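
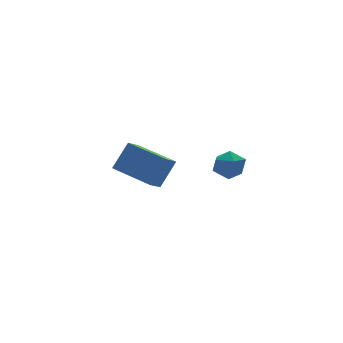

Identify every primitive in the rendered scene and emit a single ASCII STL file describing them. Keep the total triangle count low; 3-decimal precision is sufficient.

solid 
facet normal -0.802 0.567 0.189
outer loop
vertex 0.153 -1.607 3.045
vertex 0.161 -1.829 3.746
vertex 0.538 -1.229 3.546
endloop
endfacet
facet normal -0.407 0.852 -0.330
outer loop
vertex 0.153 -1.607 3.045
vertex 0.538 -1.229 3.546
vertex 0.823 -1.352 2.878
endloop
endfacet
facet normal -0.356 0.373 -0.857
outer loop
vertex 0.153 -1.607 3.045
vertex 0.823 -1.352 2.878
vertex 0.623 -2.028 2.667
endloop
endfacet
facet normal -0.719 -0.208 -0.663
outer loop
vertex 0.153 -1.607 3.045
vertex 0.623 -2.028 2.667
vertex 0.214 -2.323 3.203
endloop
endfacet
facet normal -0.996 -0.089 -0.017
outer loop
vertex 0.153 -1.607 3.045
vertex 0.214 -2.323 3.203
vertex 0.161 -1.829 3.746
endloop
endfacet
facet normal 0.249 0.966 -0.071
outer loop
vertex 0.823 -1.352 2.878
vertex 0.538 -1.229 3.546
vertex 1.246 -1.417 3.477
endloop
endfacet
facet normal -0.391 0.503 0.771
outer loop
vertex 0.538 -1.229 3.546
vertex 0.161 -1.829 3.746
vertex 0.837 -1.712 4.013
endloop
endfacet
facet normal -0.706 -0.557 0.438
outer loop
vertex 0.161 -1.829 3.746
vertex 0.214 -2.323 3.203
vertex 0.637 -2.388 3.802
endloop
endfacet
facet normal -0.258 -0.749 -0.610
outer loop
vertex 0.214 -2.323 3.203
vertex 0.623 -2.028 2.667
vertex 0.922 -2.511 3.134
endloop
endfacet
facet normal 0.332 0.190 -0.924
outer loop
vertex 0.623 -2.028 2.667
vertex 0.823 -1.352 2.878
vertex 1.299 -1.911 2.934
endloop
endfacet
facet normal 0.719 0.208 0.663
outer loop
vertex 1.307 -2.133 3.635
vertex 1.246 -1.417 3.477
vertex 0.837 -1.712 4.013
endloop
endfacet
facet normal 0.356 -0.373 0.857
outer loop
vertex 1.307 -2.133 3.635
vertex 0.837 -1.712 4.013
vertex 0.637 -2.388 3.802
endloop
endfacet
facet normal 0.407 -0.852 0.330
outer loop
vertex 1.307 -2.133 3.635
vertex 0.637 -2.388 3.802
vertex 0.922 -2.511 3.134
endloop
endfacet
facet normal 0.802 -0.567 -0.189
outer loop
vertex 1.307 -2.133 3.635
vertex 0.922 -2.511 3.134
vertex 1.299 -1.911 2.934
endloop
endfacet
facet normal 0.996 0.089 0.017
outer loop
vertex 1.307 -2.133 3.635
vertex 1.299 -1.911 2.934
vertex 1.246 -1.417 3.477
endloop
endfacet
facet normal 0.258 0.749 0.610
outer loop
vertex 0.837 -1.712 4.013
vertex 1.246 -1.417 3.477
vertex 0.538 -1.229 3.546
endloop
endfacet
facet normal -0.332 -0.190 0.924
outer loop
vertex 0.637 -2.388 3.802
vertex 0.837 -1.712 4.013
vertex 0.161 -1.829 3.746
endloop
endfacet
facet normal -0.249 -0.966 0.071
outer loop
vertex 0.922 -2.511 3.134
vertex 0.637 -2.388 3.802
vertex 0.214 -2.323 3.203
endloop
endfacet
facet normal 0.391 -0.503 -0.771
outer loop
vertex 1.299 -1.911 2.934
vertex 0.922 -2.511 3.134
vertex 0.623 -2.028 2.667
endloop
endfacet
facet normal 0.706 0.557 -0.438
outer loop
vertex 1.246 -1.417 3.477
vertex 1.299 -1.911 2.934
vertex 0.823 -1.352 2.878
endloop
endfacet
facet normal -0.549 -0.107 -0.829
outer loop
vertex -0.841 1.8 0.817
vertex -1.694 3.566 1.154
vertex -0.202 2.199 0.343
endloop
endfacet
facet normal 0.429 -0.887 -0.169
outer loop
vertex 0.594 2.354 1.546
vertex -0.841 1.8 0.817
vertex -0.202 2.199 0.343
endloop
endfacet
facet normal -0.549 -0.107 -0.829
outer loop
vertex -0.202 2.199 0.343
vertex -1.694 3.566 1.154
vertex -1.055 3.965 0.68
endloop
endfacet
facet normal 0.718 0.448 -0.533
outer loop
vertex -1.055 3.965 0.68
vertex 0.594 2.354 1.546
vertex -0.202 2.199 0.343
endloop
endfacet
facet normal -0.718 -0.448 0.533
outer loop
vertex -0.841 1.8 0.817
vertex -0.898 3.721 2.357
vertex -1.694 3.566 1.154
endloop
endfacet
facet normal 0.429 -0.887 -0.169
outer loop
vertex -0.045 1.955 2.02
vertex -0.841 1.8 0.817
vertex 0.594 2.354 1.546
endloop
endfacet
facet normal -0.718 -0.448 0.533
outer loop
vertex -0.045 1.955 2.02
vertex -0.898 3.721 2.357
vertex -0.841 1.8 0.817
endloop
endfacet
facet normal -0.429 0.887 0.169
outer loop
vertex -1.694 3.566 1.154
vertex -0.898 3.721 2.357
vertex -1.055 3.965 0.68
endloop
endfacet
facet normal 0.718 0.448 -0.533
outer loop
vertex -0.259 4.12 1.883
vertex 0.594 2.354 1.546
vertex -1.055 3.965 0.68
endloop
endfacet
facet normal -0.429 0.887 0.169
outer loop
vertex -1.055 3.965 0.68
vertex -0.898 3.721 2.357
vertex -0.259 4.12 1.883
endloop
endfacet
facet normal 0.549 0.107 0.829
outer loop
vertex -0.259 4.12 1.883
vertex -0.045 1.955 2.02
vertex 0.594 2.354 1.546
endloop
endfacet
facet normal 0.549 0.107 0.829
outer loop
vertex -0.898 3.721 2.357
vertex -0.045 1.955 2.02
vertex -0.259 4.12 1.883
endloop
endfacet

endsolid


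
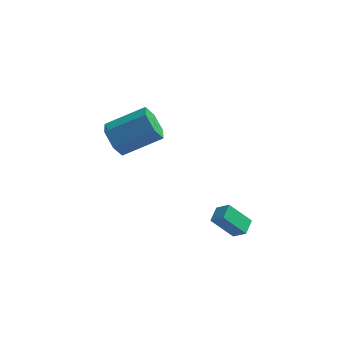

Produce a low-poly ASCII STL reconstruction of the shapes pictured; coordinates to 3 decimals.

solid 
facet normal -0.685 -0.057 0.726
outer loop
vertex 3.086 -4.029 -0.397
vertex 3.239 -3.25 -0.191
vertex 2.502 -3.775 -0.928
endloop
endfacet
facet normal -0.185 -0.950 -0.251
outer loop
vertex 3.501 -3.69 -1.989
vertex 3.086 -4.029 -0.397
vertex 2.502 -3.775 -0.928
endloop
endfacet
facet normal -0.685 -0.057 0.726
outer loop
vertex 2.502 -3.775 -0.928
vertex 3.239 -3.25 -0.191
vertex 2.654 -2.995 -0.723
endloop
endfacet
facet normal -0.705 0.306 -0.640
outer loop
vertex 2.654 -2.995 -0.723
vertex 3.501 -3.69 -1.989
vertex 2.502 -3.775 -0.928
endloop
endfacet
facet normal 0.705 -0.307 0.639
outer loop
vertex 3.086 -4.029 -0.397
vertex 4.238 -3.165 -1.252
vertex 3.239 -3.25 -0.191
endloop
endfacet
facet normal -0.186 -0.950 -0.251
outer loop
vertex 4.086 -3.945 -1.457
vertex 3.086 -4.029 -0.397
vertex 3.501 -3.69 -1.989
endloop
endfacet
facet normal 0.705 -0.306 0.640
outer loop
vertex 4.086 -3.945 -1.457
vertex 4.238 -3.165 -1.252
vertex 3.086 -4.029 -0.397
endloop
endfacet
facet normal 0.186 0.950 0.251
outer loop
vertex 3.239 -3.25 -0.191
vertex 4.238 -3.165 -1.252
vertex 2.654 -2.995 -0.723
endloop
endfacet
facet normal -0.704 0.308 -0.640
outer loop
vertex 3.654 -2.911 -1.783
vertex 3.501 -3.69 -1.989
vertex 2.654 -2.995 -0.723
endloop
endfacet
facet normal 0.186 0.950 0.250
outer loop
vertex 2.654 -2.995 -0.723
vertex 4.238 -3.165 -1.252
vertex 3.654 -2.911 -1.783
endloop
endfacet
facet normal 0.685 0.057 -0.726
outer loop
vertex 3.654 -2.911 -1.783
vertex 4.086 -3.945 -1.457
vertex 3.501 -3.69 -1.989
endloop
endfacet
facet normal 0.685 0.057 -0.726
outer loop
vertex 4.238 -3.165 -1.252
vertex 4.086 -3.945 -1.457
vertex 3.654 -2.911 -1.783
endloop
endfacet
facet normal -0.844 -0.268 -0.465
outer loop
vertex -2.305 1.1 -1.332
vertex -2.815 1.669 -0.735
vertex -2.469 2.026 -1.568
endloop
endfacet
facet normal 0.510 -0.127 -0.851
outer loop
vertex -2.305 1.1 -1.332
vertex -2.469 2.026 -1.568
vertex -0.474 1.681 -0.322
endloop
endfacet
facet normal 0.510 -0.126 -0.851
outer loop
vertex -0.474 1.681 -0.322
vertex -2.469 2.026 -1.568
vertex -0.639 2.608 -0.558
endloop
endfacet
facet normal 0.843 0.269 0.465
outer loop
vertex -0.474 1.681 -0.322
vertex -0.639 2.608 -0.558
vertex -0.985 2.251 0.275
endloop
endfacet
facet normal -0.844 -0.268 -0.465
outer loop
vertex -2.469 2.026 -1.568
vertex -2.815 1.669 -0.735
vertex -2.979 2.596 -0.971
endloop
endfacet
facet normal 0.108 0.764 -0.636
outer loop
vertex -2.469 2.026 -1.568
vertex -2.979 2.596 -0.971
vertex -0.639 2.608 -0.558
endloop
endfacet
facet normal 0.108 0.764 -0.636
outer loop
vertex -0.639 2.608 -0.558
vertex -2.979 2.596 -0.971
vertex -1.149 3.177 0.039
endloop
endfacet
facet normal 0.844 0.268 0.465
outer loop
vertex -0.639 2.608 -0.558
vertex -1.149 3.177 0.039
vertex -0.985 2.251 0.275
endloop
endfacet
facet normal -0.843 -0.268 -0.466
outer loop
vertex -2.979 2.596 -0.971
vertex -2.815 1.669 -0.735
vertex -3.326 2.239 -0.138
endloop
endfacet
facet normal -0.401 0.891 0.215
outer loop
vertex -2.979 2.596 -0.971
vertex -3.326 2.239 -0.138
vertex -1.149 3.177 0.039
endloop
endfacet
facet normal -0.401 0.890 0.215
outer loop
vertex -1.149 3.177 0.039
vertex -3.326 2.239 -0.138
vertex -1.495 2.82 0.872
endloop
endfacet
facet normal 0.844 0.268 0.465
outer loop
vertex -1.149 3.177 0.039
vertex -1.495 2.82 0.872
vertex -0.985 2.251 0.275
endloop
endfacet
facet normal -0.843 -0.269 -0.465
outer loop
vertex -3.326 2.239 -0.138
vertex -2.815 1.669 -0.735
vertex -3.161 1.312 0.098
endloop
endfacet
facet normal -0.510 0.126 0.851
outer loop
vertex -3.326 2.239 -0.138
vertex -3.161 1.312 0.098
vertex -1.495 2.82 0.872
endloop
endfacet
facet normal -0.510 0.127 0.851
outer loop
vertex -1.495 2.82 0.872
vertex -3.161 1.312 0.098
vertex -1.331 1.894 1.108
endloop
endfacet
facet normal 0.844 0.268 0.465
outer loop
vertex -1.495 2.82 0.872
vertex -1.331 1.894 1.108
vertex -0.985 2.251 0.275
endloop
endfacet
facet normal -0.844 -0.268 -0.465
outer loop
vertex -3.161 1.312 0.098
vertex -2.815 1.669 -0.735
vertex -2.651 0.743 -0.499
endloop
endfacet
facet normal -0.108 -0.764 0.636
outer loop
vertex -3.161 1.312 0.098
vertex -2.651 0.743 -0.499
vertex -1.331 1.894 1.108
endloop
endfacet
facet normal -0.109 -0.764 0.636
outer loop
vertex -1.331 1.894 1.108
vertex -2.651 0.743 -0.499
vertex -0.821 1.324 0.511
endloop
endfacet
facet normal 0.844 0.268 0.465
outer loop
vertex -1.331 1.894 1.108
vertex -0.821 1.324 0.511
vertex -0.985 2.251 0.275
endloop
endfacet
facet normal -0.844 -0.268 -0.465
outer loop
vertex -2.651 0.743 -0.499
vertex -2.815 1.669 -0.735
vertex -2.305 1.1 -1.332
endloop
endfacet
facet normal 0.401 -0.890 -0.215
outer loop
vertex -2.651 0.743 -0.499
vertex -2.305 1.1 -1.332
vertex -0.821 1.324 0.511
endloop
endfacet
facet normal 0.401 -0.891 -0.215
outer loop
vertex -0.821 1.324 0.511
vertex -2.305 1.1 -1.332
vertex -0.474 1.681 -0.322
endloop
endfacet
facet normal 0.843 0.268 0.466
outer loop
vertex -0.821 1.324 0.511
vertex -0.474 1.681 -0.322
vertex -0.985 2.251 0.275
endloop
endfacet

endsolid


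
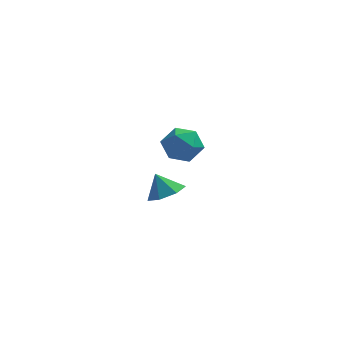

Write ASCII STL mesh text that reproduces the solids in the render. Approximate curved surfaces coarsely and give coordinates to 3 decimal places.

solid 
facet normal 0.444 -0.233 -0.865
outer loop
vertex 2.818 -2.933 -2.472
vertex 2.292 -2.267 -2.921
vertex 3.152 -2.171 -2.506
endloop
endfacet
facet normal 0.385 -0.128 0.914
outer loop
vertex 2.818 -2.933 -2.472
vertex 3.152 -2.171 -2.506
vertex 1.768 -1.993 -1.899
endloop
endfacet
facet normal 0.444 -0.232 -0.866
outer loop
vertex 3.152 -2.171 -2.506
vertex 2.292 -2.267 -2.921
vertex 2.838 -1.481 -2.852
endloop
endfacet
facet normal 0.394 0.549 0.737
outer loop
vertex 3.152 -2.171 -2.506
vertex 2.838 -1.481 -2.852
vertex 1.768 -1.993 -1.899
endloop
endfacet
facet normal 0.444 -0.232 -0.866
outer loop
vertex 2.838 -1.481 -2.852
vertex 2.292 -2.267 -2.921
vertex 2.113 -1.383 -3.25
endloop
endfacet
facet normal -0.091 0.916 0.391
outer loop
vertex 2.838 -1.481 -2.852
vertex 2.113 -1.383 -3.25
vertex 1.768 -1.993 -1.899
endloop
endfacet
facet normal 0.443 -0.232 -0.866
outer loop
vertex 2.113 -1.383 -3.25
vertex 2.292 -2.267 -2.921
vertex 1.522 -1.951 -3.4
endloop
endfacet
facet normal -0.704 0.697 0.135
outer loop
vertex 2.113 -1.383 -3.25
vertex 1.522 -1.951 -3.4
vertex 1.768 -1.993 -1.899
endloop
endfacet
facet normal 0.443 -0.233 -0.866
outer loop
vertex 1.522 -1.951 -3.4
vertex 2.292 -2.267 -2.921
vertex 1.511 -2.757 -3.189
endloop
endfacet
facet normal -0.985 0.056 0.163
outer loop
vertex 1.522 -1.951 -3.4
vertex 1.511 -2.757 -3.189
vertex 1.768 -1.993 -1.899
endloop
endfacet
facet normal 0.443 -0.233 -0.865
outer loop
vertex 1.511 -2.757 -3.189
vertex 2.292 -2.267 -2.921
vertex 2.087 -3.194 -2.776
endloop
endfacet
facet normal -0.722 -0.523 0.453
outer loop
vertex 1.511 -2.757 -3.189
vertex 2.087 -3.194 -2.776
vertex 1.768 -1.993 -1.899
endloop
endfacet
facet normal 0.443 -0.233 -0.865
outer loop
vertex 2.087 -3.194 -2.776
vertex 2.292 -2.267 -2.921
vertex 2.818 -2.933 -2.472
endloop
endfacet
facet normal -0.112 -0.605 0.788
outer loop
vertex 2.087 -3.194 -2.776
vertex 2.818 -2.933 -2.472
vertex 1.768 -1.993 -1.899
endloop
endfacet
facet normal 0.252 0.717 0.650
outer loop
vertex 2.845 4.53 -3.348
vertex 2.016 4.201 -2.663
vertex 3.041 3.749 -2.562
endloop
endfacet
facet normal 0.822 0.493 0.285
outer loop
vertex 2.845 4.53 -3.348
vertex 3.041 3.749 -2.562
vertex 3.471 3.628 -3.595
endloop
endfacet
facet normal 0.693 0.593 -0.410
outer loop
vertex 2.845 4.53 -3.348
vertex 3.471 3.628 -3.595
vertex 2.711 4.005 -4.334
endloop
endfacet
facet normal 0.042 0.880 -0.474
outer loop
vertex 2.845 4.53 -3.348
vertex 2.711 4.005 -4.334
vertex 1.812 4.358 -3.758
endloop
endfacet
facet normal -0.231 0.956 0.180
outer loop
vertex 2.845 4.53 -3.348
vertex 1.812 4.358 -3.758
vertex 2.016 4.201 -2.663
endloop
endfacet
facet normal 0.894 -0.208 0.397
outer loop
vertex 3.471 3.628 -3.595
vertex 3.041 3.749 -2.562
vertex 3.028 2.742 -3.062
endloop
endfacet
facet normal -0.029 0.155 0.987
outer loop
vertex 3.041 3.749 -2.562
vertex 2.016 4.201 -2.663
vertex 2.129 3.095 -2.486
endloop
endfacet
facet normal -0.809 0.542 0.228
outer loop
vertex 2.016 4.201 -2.663
vertex 1.812 4.358 -3.758
vertex 1.369 3.472 -3.225
endloop
endfacet
facet normal -0.368 0.417 -0.831
outer loop
vertex 1.812 4.358 -3.758
vertex 2.711 4.005 -4.334
vertex 1.799 3.351 -4.258
endloop
endfacet
facet normal 0.684 -0.047 -0.728
outer loop
vertex 2.711 4.005 -4.334
vertex 3.471 3.628 -3.595
vertex 2.824 2.899 -4.157
endloop
endfacet
facet normal -0.042 -0.880 0.474
outer loop
vertex 1.995 2.57 -3.472
vertex 3.028 2.742 -3.062
vertex 2.129 3.095 -2.486
endloop
endfacet
facet normal -0.693 -0.593 0.410
outer loop
vertex 1.995 2.57 -3.472
vertex 2.129 3.095 -2.486
vertex 1.369 3.472 -3.225
endloop
endfacet
facet normal -0.822 -0.493 -0.285
outer loop
vertex 1.995 2.57 -3.472
vertex 1.369 3.472 -3.225
vertex 1.799 3.351 -4.258
endloop
endfacet
facet normal -0.252 -0.717 -0.650
outer loop
vertex 1.995 2.57 -3.472
vertex 1.799 3.351 -4.258
vertex 2.824 2.899 -4.157
endloop
endfacet
facet normal 0.231 -0.956 -0.180
outer loop
vertex 1.995 2.57 -3.472
vertex 2.824 2.899 -4.157
vertex 3.028 2.742 -3.062
endloop
endfacet
facet normal 0.368 -0.417 0.831
outer loop
vertex 2.129 3.095 -2.486
vertex 3.028 2.742 -3.062
vertex 3.041 3.749 -2.562
endloop
endfacet
facet normal -0.684 0.047 0.728
outer loop
vertex 1.369 3.472 -3.225
vertex 2.129 3.095 -2.486
vertex 2.016 4.201 -2.663
endloop
endfacet
facet normal -0.894 0.208 -0.397
outer loop
vertex 1.799 3.351 -4.258
vertex 1.369 3.472 -3.225
vertex 1.812 4.358 -3.758
endloop
endfacet
facet normal 0.029 -0.155 -0.987
outer loop
vertex 2.824 2.899 -4.157
vertex 1.799 3.351 -4.258
vertex 2.711 4.005 -4.334
endloop
endfacet
facet normal 0.809 -0.542 -0.228
outer loop
vertex 3.028 2.742 -3.062
vertex 2.824 2.899 -4.157
vertex 3.471 3.628 -3.595
endloop
endfacet

endsolid


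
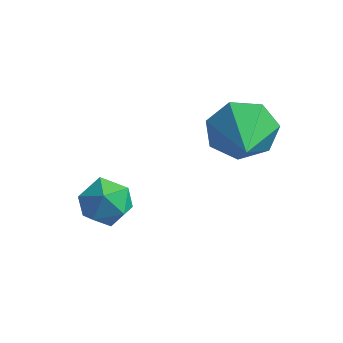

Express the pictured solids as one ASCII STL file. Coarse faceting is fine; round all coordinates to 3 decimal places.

solid 
facet normal -0.538 0.784 0.308
outer loop
vertex -0.943 0.237 1.667
vertex -0.552 0.222 2.388
vertex -0.254 0.67 1.768
endloop
endfacet
facet normal -0.445 0.802 -0.399
outer loop
vertex -0.943 0.237 1.667
vertex -0.254 0.67 1.768
vertex -0.379 0.254 1.072
endloop
endfacet
facet normal -0.714 0.199 -0.671
outer loop
vertex -0.943 0.237 1.667
vertex -0.379 0.254 1.072
vertex -0.754 -0.45 1.262
endloop
endfacet
facet normal -0.973 -0.189 -0.133
outer loop
vertex -0.943 0.237 1.667
vertex -0.754 -0.45 1.262
vertex -0.861 -0.47 2.074
endloop
endfacet
facet normal -0.865 0.172 0.472
outer loop
vertex -0.943 0.237 1.667
vertex -0.861 -0.47 2.074
vertex -0.552 0.222 2.388
endloop
endfacet
facet normal 0.258 0.808 -0.529
outer loop
vertex -0.379 0.254 1.072
vertex -0.254 0.67 1.768
vertex 0.361 0.25 1.426
endloop
endfacet
facet normal 0.107 0.781 0.616
outer loop
vertex -0.254 0.67 1.768
vertex -0.552 0.222 2.388
vertex 0.254 0.23 2.238
endloop
endfacet
facet normal -0.423 -0.211 0.881
outer loop
vertex -0.552 0.222 2.388
vertex -0.861 -0.47 2.074
vertex -0.121 -0.474 2.428
endloop
endfacet
facet normal -0.598 -0.795 -0.098
outer loop
vertex -0.861 -0.47 2.074
vertex -0.754 -0.45 1.262
vertex -0.246 -0.89 1.732
endloop
endfacet
facet normal -0.179 -0.166 -0.970
outer loop
vertex -0.754 -0.45 1.262
vertex -0.379 0.254 1.072
vertex 0.052 -0.442 1.112
endloop
endfacet
facet normal 0.973 0.189 0.133
outer loop
vertex 0.443 -0.457 1.833
vertex 0.361 0.25 1.426
vertex 0.254 0.23 2.238
endloop
endfacet
facet normal 0.714 -0.199 0.671
outer loop
vertex 0.443 -0.457 1.833
vertex 0.254 0.23 2.238
vertex -0.121 -0.474 2.428
endloop
endfacet
facet normal 0.445 -0.802 0.399
outer loop
vertex 0.443 -0.457 1.833
vertex -0.121 -0.474 2.428
vertex -0.246 -0.89 1.732
endloop
endfacet
facet normal 0.538 -0.784 -0.308
outer loop
vertex 0.443 -0.457 1.833
vertex -0.246 -0.89 1.732
vertex 0.052 -0.442 1.112
endloop
endfacet
facet normal 0.865 -0.172 -0.472
outer loop
vertex 0.443 -0.457 1.833
vertex 0.052 -0.442 1.112
vertex 0.361 0.25 1.426
endloop
endfacet
facet normal 0.598 0.795 0.098
outer loop
vertex 0.254 0.23 2.238
vertex 0.361 0.25 1.426
vertex -0.254 0.67 1.768
endloop
endfacet
facet normal 0.179 0.166 0.970
outer loop
vertex -0.121 -0.474 2.428
vertex 0.254 0.23 2.238
vertex -0.552 0.222 2.388
endloop
endfacet
facet normal -0.258 -0.808 0.529
outer loop
vertex -0.246 -0.89 1.732
vertex -0.121 -0.474 2.428
vertex -0.861 -0.47 2.074
endloop
endfacet
facet normal -0.107 -0.781 -0.616
outer loop
vertex 0.052 -0.442 1.112
vertex -0.246 -0.89 1.732
vertex -0.754 -0.45 1.262
endloop
endfacet
facet normal 0.423 0.211 -0.881
outer loop
vertex 0.361 0.25 1.426
vertex 0.052 -0.442 1.112
vertex -0.379 0.254 1.072
endloop
endfacet
facet normal -0.400 0.848 -0.347
outer loop
vertex 2.701 3.51 3.812
vertex 2.333 3.006 3.005
vertex 1.891 3.168 3.91
endloop
endfacet
facet normal 0.160 -0.099 0.982
outer loop
vertex 2.701 3.51 3.812
vertex 1.891 3.168 3.91
vertex 2.987 1.614 3.575
endloop
endfacet
facet normal -0.399 0.849 -0.347
outer loop
vertex 1.891 3.168 3.91
vertex 2.333 3.006 3.005
vertex 1.413 2.705 3.327
endloop
endfacet
facet normal -0.452 -0.481 0.752
outer loop
vertex 1.891 3.168 3.91
vertex 1.413 2.705 3.327
vertex 2.987 1.614 3.575
endloop
endfacet
facet normal -0.399 0.849 -0.347
outer loop
vertex 1.413 2.705 3.327
vertex 2.333 3.006 3.005
vertex 1.628 2.468 2.501
endloop
endfacet
facet normal -0.577 -0.813 0.083
outer loop
vertex 1.413 2.705 3.327
vertex 1.628 2.468 2.501
vertex 2.987 1.614 3.575
endloop
endfacet
facet normal -0.399 0.849 -0.347
outer loop
vertex 1.628 2.468 2.501
vertex 2.333 3.006 3.005
vertex 2.373 2.636 2.055
endloop
endfacet
facet normal -0.121 -0.846 -0.520
outer loop
vertex 1.628 2.468 2.501
vertex 2.373 2.636 2.055
vertex 2.987 1.614 3.575
endloop
endfacet
facet normal -0.399 0.849 -0.347
outer loop
vertex 2.373 2.636 2.055
vertex 2.333 3.006 3.005
vertex 3.089 3.083 2.324
endloop
endfacet
facet normal 0.573 -0.554 -0.604
outer loop
vertex 2.373 2.636 2.055
vertex 3.089 3.083 2.324
vertex 2.987 1.614 3.575
endloop
endfacet
facet normal -0.399 0.849 -0.347
outer loop
vertex 3.089 3.083 2.324
vertex 2.333 3.006 3.005
vertex 3.235 3.471 3.106
endloop
endfacet
facet normal 0.982 -0.158 -0.105
outer loop
vertex 3.089 3.083 2.324
vertex 3.235 3.471 3.106
vertex 2.987 1.614 3.575
endloop
endfacet
facet normal -0.398 0.849 -0.348
outer loop
vertex 3.235 3.471 3.106
vertex 2.333 3.006 3.005
vertex 2.701 3.51 3.812
endloop
endfacet
facet normal 0.798 0.045 0.601
outer loop
vertex 3.235 3.471 3.106
vertex 2.701 3.51 3.812
vertex 2.987 1.614 3.575
endloop
endfacet

endsolid


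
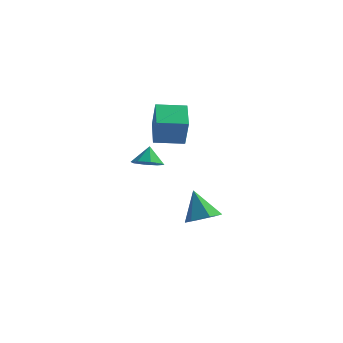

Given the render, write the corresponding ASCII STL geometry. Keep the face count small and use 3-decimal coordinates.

solid 
facet normal 0.409 -0.311 -0.858
outer loop
vertex 0.295 1.854 -3.265
vertex -0.293 2.508 -3.782
vertex 0.626 2.801 -3.45
endloop
endfacet
facet normal 0.606 -0.057 0.793
outer loop
vertex 0.295 1.854 -3.265
vertex 0.626 2.801 -3.45
vertex -1.087 3.112 -2.118
endloop
endfacet
facet normal 0.409 -0.311 -0.858
outer loop
vertex 0.626 2.801 -3.45
vertex -0.293 2.508 -3.782
vertex 0.039 3.455 -3.967
endloop
endfacet
facet normal 0.475 0.767 0.431
outer loop
vertex 0.626 2.801 -3.45
vertex 0.039 3.455 -3.967
vertex -1.087 3.112 -2.118
endloop
endfacet
facet normal 0.409 -0.311 -0.858
outer loop
vertex 0.039 3.455 -3.967
vertex -0.293 2.508 -3.782
vertex -0.88 3.162 -4.299
endloop
endfacet
facet normal -0.302 0.953 -0.007
outer loop
vertex 0.039 3.455 -3.967
vertex -0.88 3.162 -4.299
vertex -1.087 3.112 -2.118
endloop
endfacet
facet normal 0.409 -0.311 -0.858
outer loop
vertex -0.88 3.162 -4.299
vertex -0.293 2.508 -3.782
vertex -1.212 2.216 -4.114
endloop
endfacet
facet normal -0.945 0.316 -0.082
outer loop
vertex -0.88 3.162 -4.299
vertex -1.212 2.216 -4.114
vertex -1.087 3.112 -2.118
endloop
endfacet
facet normal 0.409 -0.311 -0.858
outer loop
vertex -1.212 2.216 -4.114
vertex -0.293 2.508 -3.782
vertex -0.624 1.562 -3.597
endloop
endfacet
facet normal -0.813 -0.510 0.280
outer loop
vertex -1.212 2.216 -4.114
vertex -0.624 1.562 -3.597
vertex -1.087 3.112 -2.118
endloop
endfacet
facet normal 0.409 -0.311 -0.858
outer loop
vertex -0.624 1.562 -3.597
vertex -0.293 2.508 -3.782
vertex 0.295 1.854 -3.265
endloop
endfacet
facet normal -0.038 -0.696 0.717
outer loop
vertex -0.624 1.562 -3.597
vertex 0.295 1.854 -3.265
vertex -1.087 3.112 -2.118
endloop
endfacet
facet normal 0.091 -0.494 -0.865
outer loop
vertex -2.19 1.79 0.118
vertex -2.958 1.388 0.267
vertex -2.712 2.133 -0.133
endloop
endfacet
facet normal 0.456 0.860 0.228
outer loop
vertex -2.19 1.79 0.118
vertex -2.712 2.133 -0.133
vertex -3.062 1.952 1.253
endloop
endfacet
facet normal 0.090 -0.494 -0.865
outer loop
vertex -2.712 2.133 -0.133
vertex -2.958 1.388 0.267
vertex -3.379 2.039 -0.149
endloop
endfacet
facet normal -0.141 0.986 0.093
outer loop
vertex -2.712 2.133 -0.133
vertex -3.379 2.039 -0.149
vertex -3.062 1.952 1.253
endloop
endfacet
facet normal 0.091 -0.494 -0.865
outer loop
vertex -3.379 2.039 -0.149
vertex -2.958 1.388 0.267
vertex -3.799 1.564 0.078
endloop
endfacet
facet normal -0.685 0.701 0.198
outer loop
vertex -3.379 2.039 -0.149
vertex -3.799 1.564 0.078
vertex -3.062 1.952 1.253
endloop
endfacet
facet normal 0.091 -0.494 -0.865
outer loop
vertex -3.799 1.564 0.078
vertex -2.958 1.388 0.267
vertex -3.727 0.986 0.416
endloop
endfacet
facet normal -0.859 0.174 0.481
outer loop
vertex -3.799 1.564 0.078
vertex -3.727 0.986 0.416
vertex -3.062 1.952 1.253
endloop
endfacet
facet normal 0.091 -0.495 -0.864
outer loop
vertex -3.727 0.986 0.416
vertex -2.958 1.388 0.267
vertex -3.204 0.644 0.667
endloop
endfacet
facet normal -0.561 -0.287 0.777
outer loop
vertex -3.727 0.986 0.416
vertex -3.204 0.644 0.667
vertex -3.062 1.952 1.253
endloop
endfacet
facet normal 0.091 -0.495 -0.864
outer loop
vertex -3.204 0.644 0.667
vertex -2.958 1.388 0.267
vertex -2.537 0.737 0.684
endloop
endfacet
facet normal 0.034 -0.412 0.911
outer loop
vertex -3.204 0.644 0.667
vertex -2.537 0.737 0.684
vertex -3.062 1.952 1.253
endloop
endfacet
facet normal 0.092 -0.494 -0.864
outer loop
vertex -2.537 0.737 0.684
vertex -2.958 1.388 0.267
vertex -2.117 1.212 0.457
endloop
endfacet
facet normal 0.579 -0.127 0.805
outer loop
vertex -2.537 0.737 0.684
vertex -2.117 1.212 0.457
vertex -3.062 1.952 1.253
endloop
endfacet
facet normal 0.092 -0.495 -0.864
outer loop
vertex -2.117 1.212 0.457
vertex -2.958 1.388 0.267
vertex -2.19 1.79 0.118
endloop
endfacet
facet normal 0.753 0.401 0.521
outer loop
vertex -2.117 1.212 0.457
vertex -2.19 1.79 0.118
vertex -3.062 1.952 1.253
endloop
endfacet
facet normal -0.901 -0.426 0.082
outer loop
vertex -2.049 0.356 3.673
vertex -2.703 1.864 4.329
vertex -2.454 0.897 2.026
endloop
endfacet
facet normal 0.369 -0.852 -0.371
outer loop
vertex -0.977 1.596 1.891
vertex -2.049 0.356 3.673
vertex -2.454 0.897 2.026
endloop
endfacet
facet normal -0.901 -0.426 0.082
outer loop
vertex -2.454 0.897 2.026
vertex -2.703 1.864 4.329
vertex -3.108 2.405 2.682
endloop
endfacet
facet normal -0.228 0.303 -0.925
outer loop
vertex -3.108 2.405 2.682
vertex -0.977 1.596 1.891
vertex -2.454 0.897 2.026
endloop
endfacet
facet normal 0.228 -0.303 0.925
outer loop
vertex -2.049 0.356 3.673
vertex -1.226 2.563 4.194
vertex -2.703 1.864 4.329
endloop
endfacet
facet normal 0.369 -0.852 -0.371
outer loop
vertex -0.572 1.055 3.538
vertex -2.049 0.356 3.673
vertex -0.977 1.596 1.891
endloop
endfacet
facet normal 0.228 -0.303 0.925
outer loop
vertex -0.572 1.055 3.538
vertex -1.226 2.563 4.194
vertex -2.049 0.356 3.673
endloop
endfacet
facet normal -0.369 0.852 0.371
outer loop
vertex -2.703 1.864 4.329
vertex -1.226 2.563 4.194
vertex -3.108 2.405 2.682
endloop
endfacet
facet normal -0.228 0.303 -0.925
outer loop
vertex -1.631 3.104 2.547
vertex -0.977 1.596 1.891
vertex -3.108 2.405 2.682
endloop
endfacet
facet normal -0.369 0.852 0.371
outer loop
vertex -3.108 2.405 2.682
vertex -1.226 2.563 4.194
vertex -1.631 3.104 2.547
endloop
endfacet
facet normal 0.901 0.426 -0.082
outer loop
vertex -1.631 3.104 2.547
vertex -0.572 1.055 3.538
vertex -0.977 1.596 1.891
endloop
endfacet
facet normal 0.901 0.426 -0.082
outer loop
vertex -1.226 2.563 4.194
vertex -0.572 1.055 3.538
vertex -1.631 3.104 2.547
endloop
endfacet

endsolid


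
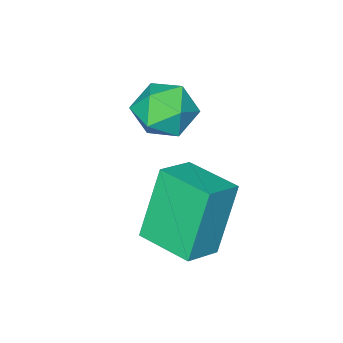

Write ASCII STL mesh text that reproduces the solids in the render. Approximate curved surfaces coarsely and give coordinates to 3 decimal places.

solid 
facet normal -0.134 0.989 -0.057
outer loop
vertex -3.321 -2.737 -1.175
vertex -3.942 -2.801 -0.826
vertex -3.335 -2.698 -0.461
endloop
endfacet
facet normal 0.560 0.828 -0.034
outer loop
vertex -3.321 -2.737 -1.175
vertex -3.335 -2.698 -0.461
vertex -2.815 -3.063 -0.789
endloop
endfacet
facet normal 0.705 0.398 -0.587
outer loop
vertex -3.321 -2.737 -1.175
vertex -2.815 -3.063 -0.789
vertex -3.101 -3.393 -1.356
endloop
endfacet
facet normal 0.100 0.296 -0.950
outer loop
vertex -3.321 -2.737 -1.175
vertex -3.101 -3.393 -1.356
vertex -3.797 -3.231 -1.379
endloop
endfacet
facet normal -0.418 0.661 -0.623
outer loop
vertex -3.321 -2.737 -1.175
vertex -3.797 -3.231 -1.379
vertex -3.942 -2.801 -0.826
endloop
endfacet
facet normal 0.682 0.463 0.566
outer loop
vertex -2.815 -3.063 -0.789
vertex -3.335 -2.698 -0.461
vertex -3.123 -3.329 -0.201
endloop
endfacet
facet normal -0.442 0.724 0.530
outer loop
vertex -3.335 -2.698 -0.461
vertex -3.942 -2.801 -0.826
vertex -3.819 -3.167 -0.224
endloop
endfacet
facet normal -0.902 0.192 -0.386
outer loop
vertex -3.942 -2.801 -0.826
vertex -3.797 -3.231 -1.379
vertex -4.105 -3.497 -0.791
endloop
endfacet
facet normal -0.062 -0.398 -0.915
outer loop
vertex -3.797 -3.231 -1.379
vertex -3.101 -3.393 -1.356
vertex -3.585 -3.862 -1.119
endloop
endfacet
facet normal 0.916 -0.231 -0.328
outer loop
vertex -3.101 -3.393 -1.356
vertex -2.815 -3.063 -0.789
vertex -2.978 -3.759 -0.754
endloop
endfacet
facet normal -0.100 -0.296 0.950
outer loop
vertex -3.599 -3.823 -0.405
vertex -3.123 -3.329 -0.201
vertex -3.819 -3.167 -0.224
endloop
endfacet
facet normal -0.705 -0.398 0.587
outer loop
vertex -3.599 -3.823 -0.405
vertex -3.819 -3.167 -0.224
vertex -4.105 -3.497 -0.791
endloop
endfacet
facet normal -0.560 -0.828 0.034
outer loop
vertex -3.599 -3.823 -0.405
vertex -4.105 -3.497 -0.791
vertex -3.585 -3.862 -1.119
endloop
endfacet
facet normal 0.134 -0.989 0.057
outer loop
vertex -3.599 -3.823 -0.405
vertex -3.585 -3.862 -1.119
vertex -2.978 -3.759 -0.754
endloop
endfacet
facet normal 0.418 -0.661 0.623
outer loop
vertex -3.599 -3.823 -0.405
vertex -2.978 -3.759 -0.754
vertex -3.123 -3.329 -0.201
endloop
endfacet
facet normal 0.062 0.398 0.915
outer loop
vertex -3.819 -3.167 -0.224
vertex -3.123 -3.329 -0.201
vertex -3.335 -2.698 -0.461
endloop
endfacet
facet normal -0.916 0.231 0.328
outer loop
vertex -4.105 -3.497 -0.791
vertex -3.819 -3.167 -0.224
vertex -3.942 -2.801 -0.826
endloop
endfacet
facet normal -0.682 -0.463 -0.566
outer loop
vertex -3.585 -3.862 -1.119
vertex -4.105 -3.497 -0.791
vertex -3.797 -3.231 -1.379
endloop
endfacet
facet normal 0.442 -0.724 -0.530
outer loop
vertex -2.978 -3.759 -0.754
vertex -3.585 -3.862 -1.119
vertex -3.101 -3.393 -1.356
endloop
endfacet
facet normal 0.902 -0.192 0.386
outer loop
vertex -3.123 -3.329 -0.201
vertex -2.978 -3.759 -0.754
vertex -2.815 -3.063 -0.789
endloop
endfacet
facet normal -0.929 -0.074 -0.363
outer loop
vertex -2.956 -2.06 -1.296
vertex -3.058 -0.855 -1.279
vertex -2.361 -1.988 -2.833
endloop
endfacet
facet normal 0.084 -0.996 -0.014
outer loop
vertex -1.562 -1.925 -2.521
vertex -2.956 -2.06 -1.296
vertex -2.361 -1.988 -2.833
endloop
endfacet
facet normal -0.929 -0.074 -0.363
outer loop
vertex -2.361 -1.988 -2.833
vertex -3.058 -0.855 -1.279
vertex -2.463 -0.783 -2.816
endloop
endfacet
facet normal 0.360 0.044 -0.932
outer loop
vertex -2.463 -0.783 -2.816
vertex -1.562 -1.925 -2.521
vertex -2.361 -1.988 -2.833
endloop
endfacet
facet normal -0.360 -0.044 0.932
outer loop
vertex -2.956 -2.06 -1.296
vertex -2.259 -0.792 -0.967
vertex -3.058 -0.855 -1.279
endloop
endfacet
facet normal 0.084 -0.996 -0.014
outer loop
vertex -2.157 -1.997 -0.984
vertex -2.956 -2.06 -1.296
vertex -1.562 -1.925 -2.521
endloop
endfacet
facet normal -0.360 -0.044 0.932
outer loop
vertex -2.157 -1.997 -0.984
vertex -2.259 -0.792 -0.967
vertex -2.956 -2.06 -1.296
endloop
endfacet
facet normal -0.084 0.996 0.014
outer loop
vertex -3.058 -0.855 -1.279
vertex -2.259 -0.792 -0.967
vertex -2.463 -0.783 -2.816
endloop
endfacet
facet normal 0.360 0.044 -0.932
outer loop
vertex -1.664 -0.72 -2.504
vertex -1.562 -1.925 -2.521
vertex -2.463 -0.783 -2.816
endloop
endfacet
facet normal -0.084 0.996 0.014
outer loop
vertex -2.463 -0.783 -2.816
vertex -2.259 -0.792 -0.967
vertex -1.664 -0.72 -2.504
endloop
endfacet
facet normal 0.929 0.074 0.363
outer loop
vertex -1.664 -0.72 -2.504
vertex -2.157 -1.997 -0.984
vertex -1.562 -1.925 -2.521
endloop
endfacet
facet normal 0.929 0.074 0.363
outer loop
vertex -2.259 -0.792 -0.967
vertex -2.157 -1.997 -0.984
vertex -1.664 -0.72 -2.504
endloop
endfacet

endsolid


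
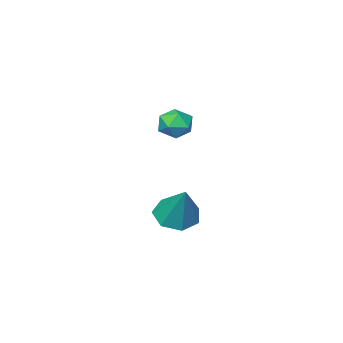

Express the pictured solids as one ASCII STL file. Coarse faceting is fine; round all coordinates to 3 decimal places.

solid 
facet normal -0.307 0.768 0.562
outer loop
vertex -3.295 -0.582 2.488
vertex -3.829 -1.03 2.808
vertex -3.131 -0.981 3.123
endloop
endfacet
facet normal 0.390 0.822 0.416
outer loop
vertex -3.295 -0.582 2.488
vertex -3.131 -0.981 3.123
vertex -2.617 -0.937 2.554
endloop
endfacet
facet normal 0.466 0.835 -0.293
outer loop
vertex -3.295 -0.582 2.488
vertex -2.617 -0.937 2.554
vertex -2.998 -0.958 1.888
endloop
endfacet
facet normal -0.184 0.789 -0.586
outer loop
vertex -3.295 -0.582 2.488
vertex -2.998 -0.958 1.888
vertex -3.747 -1.016 2.045
endloop
endfacet
facet normal -0.662 0.748 -0.057
outer loop
vertex -3.295 -0.582 2.488
vertex -3.747 -1.016 2.045
vertex -3.829 -1.03 2.808
endloop
endfacet
facet normal 0.712 0.234 0.662
outer loop
vertex -2.617 -0.937 2.554
vertex -3.131 -0.981 3.123
vertex -2.733 -1.604 2.915
endloop
endfacet
facet normal -0.415 0.147 0.898
outer loop
vertex -3.131 -0.981 3.123
vertex -3.829 -1.03 2.808
vertex -3.482 -1.662 3.072
endloop
endfacet
facet normal -0.988 0.115 -0.104
outer loop
vertex -3.829 -1.03 2.808
vertex -3.747 -1.016 2.045
vertex -3.863 -1.683 2.406
endloop
endfacet
facet normal -0.215 0.183 -0.959
outer loop
vertex -3.747 -1.016 2.045
vertex -2.998 -0.958 1.888
vertex -3.349 -1.639 1.837
endloop
endfacet
facet normal 0.836 0.256 -0.486
outer loop
vertex -2.998 -0.958 1.888
vertex -2.617 -0.937 2.554
vertex -2.651 -1.59 2.152
endloop
endfacet
facet normal 0.184 -0.789 0.586
outer loop
vertex -3.185 -2.038 2.472
vertex -2.733 -1.604 2.915
vertex -3.482 -1.662 3.072
endloop
endfacet
facet normal -0.466 -0.835 0.293
outer loop
vertex -3.185 -2.038 2.472
vertex -3.482 -1.662 3.072
vertex -3.863 -1.683 2.406
endloop
endfacet
facet normal -0.390 -0.822 -0.416
outer loop
vertex -3.185 -2.038 2.472
vertex -3.863 -1.683 2.406
vertex -3.349 -1.639 1.837
endloop
endfacet
facet normal 0.307 -0.768 -0.562
outer loop
vertex -3.185 -2.038 2.472
vertex -3.349 -1.639 1.837
vertex -2.651 -1.59 2.152
endloop
endfacet
facet normal 0.662 -0.748 0.057
outer loop
vertex -3.185 -2.038 2.472
vertex -2.651 -1.59 2.152
vertex -2.733 -1.604 2.915
endloop
endfacet
facet normal 0.215 -0.183 0.959
outer loop
vertex -3.482 -1.662 3.072
vertex -2.733 -1.604 2.915
vertex -3.131 -0.981 3.123
endloop
endfacet
facet normal -0.836 -0.256 0.486
outer loop
vertex -3.863 -1.683 2.406
vertex -3.482 -1.662 3.072
vertex -3.829 -1.03 2.808
endloop
endfacet
facet normal -0.712 -0.234 -0.662
outer loop
vertex -3.349 -1.639 1.837
vertex -3.863 -1.683 2.406
vertex -3.747 -1.016 2.045
endloop
endfacet
facet normal 0.415 -0.147 -0.898
outer loop
vertex -2.651 -1.59 2.152
vertex -3.349 -1.639 1.837
vertex -2.998 -0.958 1.888
endloop
endfacet
facet normal 0.988 -0.115 0.104
outer loop
vertex -2.733 -1.604 2.915
vertex -2.651 -1.59 2.152
vertex -2.617 -0.937 2.554
endloop
endfacet
facet normal -0.203 -0.534 -0.821
outer loop
vertex 0.799 2.538 0.307
vertex 0.075 3.004 0.183
vertex 0.877 3.158 -0.116
endloop
endfacet
facet normal 0.975 0.029 0.222
outer loop
vertex 0.799 2.538 0.307
vertex 0.877 3.158 -0.116
vertex 0.445 3.976 1.677
endloop
endfacet
facet normal -0.204 -0.534 -0.821
outer loop
vertex 0.877 3.158 -0.116
vertex 0.075 3.004 0.183
vertex 0.352 3.663 -0.314
endloop
endfacet
facet normal 0.713 0.686 -0.141
outer loop
vertex 0.877 3.158 -0.116
vertex 0.352 3.663 -0.314
vertex 0.445 3.976 1.677
endloop
endfacet
facet normal -0.204 -0.533 -0.821
outer loop
vertex 0.352 3.663 -0.314
vertex 0.075 3.004 0.183
vertex -0.382 3.671 -0.137
endloop
endfacet
facet normal -0.026 0.988 -0.154
outer loop
vertex 0.352 3.663 -0.314
vertex -0.382 3.671 -0.137
vertex 0.445 3.976 1.677
endloop
endfacet
facet normal -0.203 -0.533 -0.821
outer loop
vertex -0.382 3.671 -0.137
vertex 0.075 3.004 0.183
vertex -0.772 3.177 0.28
endloop
endfacet
facet normal -0.684 0.703 0.194
outer loop
vertex -0.382 3.671 -0.137
vertex -0.772 3.177 0.28
vertex 0.445 3.976 1.677
endloop
endfacet
facet normal -0.203 -0.534 -0.820
outer loop
vertex -0.772 3.177 0.28
vertex 0.075 3.004 0.183
vertex -0.524 2.553 0.625
endloop
endfacet
facet normal -0.767 0.049 0.640
outer loop
vertex -0.772 3.177 0.28
vertex -0.524 2.553 0.625
vertex 0.445 3.976 1.677
endloop
endfacet
facet normal -0.203 -0.535 -0.820
outer loop
vertex -0.524 2.553 0.625
vertex 0.075 3.004 0.183
vertex 0.176 2.269 0.637
endloop
endfacet
facet normal -0.211 -0.484 0.849
outer loop
vertex -0.524 2.553 0.625
vertex 0.176 2.269 0.637
vertex 0.445 3.976 1.677
endloop
endfacet
facet normal -0.204 -0.535 -0.820
outer loop
vertex 0.176 2.269 0.637
vertex 0.075 3.004 0.183
vertex 0.799 2.538 0.307
endloop
endfacet
facet normal 0.564 -0.493 0.663
outer loop
vertex 0.176 2.269 0.637
vertex 0.799 2.538 0.307
vertex 0.445 3.976 1.677
endloop
endfacet

endsolid


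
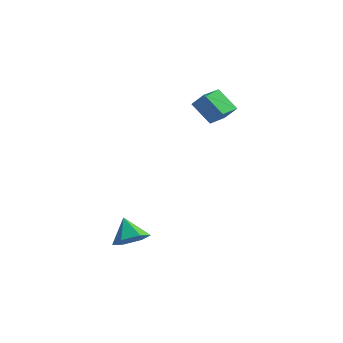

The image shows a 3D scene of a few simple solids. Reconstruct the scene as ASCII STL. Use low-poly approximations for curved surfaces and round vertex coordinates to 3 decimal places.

solid 
facet normal -0.587 0.590 0.555
outer loop
vertex 2.612 3.009 4.261
vertex 3.535 4.468 3.687
vertex 1.905 3.117 3.399
endloop
endfacet
facet normal -0.507 -0.802 0.315
outer loop
vertex 2.925 2.092 2.433
vertex 2.612 3.009 4.261
vertex 1.905 3.117 3.399
endloop
endfacet
facet normal -0.587 0.589 0.556
outer loop
vertex 1.905 3.117 3.399
vertex 3.535 4.468 3.687
vertex 2.828 4.577 2.825
endloop
endfacet
facet normal -0.631 0.097 -0.769
outer loop
vertex 2.828 4.577 2.825
vertex 2.925 2.092 2.433
vertex 1.905 3.117 3.399
endloop
endfacet
facet normal 0.631 -0.097 0.769
outer loop
vertex 2.612 3.009 4.261
vertex 4.555 3.443 2.721
vertex 3.535 4.468 3.687
endloop
endfacet
facet normal -0.508 -0.802 0.315
outer loop
vertex 3.632 1.983 3.295
vertex 2.612 3.009 4.261
vertex 2.925 2.092 2.433
endloop
endfacet
facet normal 0.631 -0.097 0.769
outer loop
vertex 3.632 1.983 3.295
vertex 4.555 3.443 2.721
vertex 2.612 3.009 4.261
endloop
endfacet
facet normal 0.508 0.802 -0.315
outer loop
vertex 3.535 4.468 3.687
vertex 4.555 3.443 2.721
vertex 2.828 4.577 2.825
endloop
endfacet
facet normal -0.631 0.097 -0.769
outer loop
vertex 3.848 3.551 1.859
vertex 2.925 2.092 2.433
vertex 2.828 4.577 2.825
endloop
endfacet
facet normal 0.507 0.802 -0.316
outer loop
vertex 2.828 4.577 2.825
vertex 4.555 3.443 2.721
vertex 3.848 3.551 1.859
endloop
endfacet
facet normal 0.586 -0.590 -0.556
outer loop
vertex 3.848 3.551 1.859
vertex 3.632 1.983 3.295
vertex 2.925 2.092 2.433
endloop
endfacet
facet normal 0.587 -0.589 -0.555
outer loop
vertex 4.555 3.443 2.721
vertex 3.632 1.983 3.295
vertex 3.848 3.551 1.859
endloop
endfacet
facet normal 0.264 -0.735 -0.625
outer loop
vertex -0.622 -3.962 -2.408
vertex -1.681 -4.15 -2.634
vertex -1.11 -3.431 -3.238
endloop
endfacet
facet normal 0.597 0.788 0.153
outer loop
vertex -0.622 -3.962 -2.408
vertex -1.11 -3.431 -3.238
vertex -2.099 -2.99 -1.646
endloop
endfacet
facet normal 0.264 -0.735 -0.625
outer loop
vertex -1.11 -3.431 -3.238
vertex -1.681 -4.15 -2.634
vertex -2.17 -3.619 -3.464
endloop
endfacet
facet normal -0.098 0.942 -0.322
outer loop
vertex -1.11 -3.431 -3.238
vertex -2.17 -3.619 -3.464
vertex -2.099 -2.99 -1.646
endloop
endfacet
facet normal 0.264 -0.734 -0.625
outer loop
vertex -2.17 -3.619 -3.464
vertex -1.681 -4.15 -2.634
vertex -2.741 -4.339 -2.86
endloop
endfacet
facet normal -0.832 0.533 -0.152
outer loop
vertex -2.17 -3.619 -3.464
vertex -2.741 -4.339 -2.86
vertex -2.099 -2.99 -1.646
endloop
endfacet
facet normal 0.264 -0.735 -0.625
outer loop
vertex -2.741 -4.339 -2.86
vertex -1.681 -4.15 -2.634
vertex -2.253 -4.87 -2.029
endloop
endfacet
facet normal -0.870 -0.029 0.492
outer loop
vertex -2.741 -4.339 -2.86
vertex -2.253 -4.87 -2.029
vertex -2.099 -2.99 -1.646
endloop
endfacet
facet normal 0.264 -0.735 -0.625
outer loop
vertex -2.253 -4.87 -2.029
vertex -1.681 -4.15 -2.634
vertex -1.193 -4.681 -1.803
endloop
endfacet
facet normal -0.174 -0.183 0.968
outer loop
vertex -2.253 -4.87 -2.029
vertex -1.193 -4.681 -1.803
vertex -2.099 -2.99 -1.646
endloop
endfacet
facet normal 0.264 -0.735 -0.625
outer loop
vertex -1.193 -4.681 -1.803
vertex -1.681 -4.15 -2.634
vertex -0.622 -3.962 -2.408
endloop
endfacet
facet normal 0.560 0.226 0.797
outer loop
vertex -1.193 -4.681 -1.803
vertex -0.622 -3.962 -2.408
vertex -2.099 -2.99 -1.646
endloop
endfacet

endsolid


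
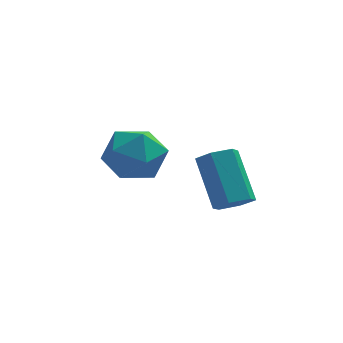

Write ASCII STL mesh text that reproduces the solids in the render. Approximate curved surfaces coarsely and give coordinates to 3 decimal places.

solid 
facet normal -0.905 -0.004 0.426
outer loop
vertex -2.205 2.512 2.964
vertex -1.866 1.866 3.677
vertex -1.8 2.873 3.827
endloop
endfacet
facet normal -0.777 0.620 0.105
outer loop
vertex -2.205 2.512 2.964
vertex -1.8 2.873 3.827
vertex -1.572 3.31 2.934
endloop
endfacet
facet normal -0.647 0.491 -0.584
outer loop
vertex -2.205 2.512 2.964
vertex -1.572 3.31 2.934
vertex -1.497 2.574 2.232
endloop
endfacet
facet normal -0.693 -0.213 -0.689
outer loop
vertex -2.205 2.512 2.964
vertex -1.497 2.574 2.232
vertex -1.679 1.682 2.691
endloop
endfacet
facet normal -0.852 -0.519 -0.065
outer loop
vertex -2.205 2.512 2.964
vertex -1.679 1.682 2.691
vertex -1.866 1.866 3.677
endloop
endfacet
facet normal -0.186 0.900 0.393
outer loop
vertex -1.572 3.31 2.934
vertex -1.8 2.873 3.827
vertex -0.841 3.158 3.629
endloop
endfacet
facet normal -0.393 -0.110 0.913
outer loop
vertex -1.8 2.873 3.827
vertex -1.866 1.866 3.677
vertex -1.023 2.266 4.088
endloop
endfacet
facet normal -0.308 -0.944 0.118
outer loop
vertex -1.866 1.866 3.677
vertex -1.679 1.682 2.691
vertex -0.948 1.53 3.386
endloop
endfacet
facet normal -0.051 -0.449 -0.892
outer loop
vertex -1.679 1.682 2.691
vertex -1.497 2.574 2.232
vertex -0.72 1.967 2.493
endloop
endfacet
facet normal 0.024 0.691 -0.722
outer loop
vertex -1.497 2.574 2.232
vertex -1.572 3.31 2.934
vertex -0.654 2.974 2.643
endloop
endfacet
facet normal 0.693 0.213 0.689
outer loop
vertex -0.315 2.328 3.356
vertex -0.841 3.158 3.629
vertex -1.023 2.266 4.088
endloop
endfacet
facet normal 0.647 -0.491 0.584
outer loop
vertex -0.315 2.328 3.356
vertex -1.023 2.266 4.088
vertex -0.948 1.53 3.386
endloop
endfacet
facet normal 0.777 -0.620 -0.105
outer loop
vertex -0.315 2.328 3.356
vertex -0.948 1.53 3.386
vertex -0.72 1.967 2.493
endloop
endfacet
facet normal 0.905 0.004 -0.426
outer loop
vertex -0.315 2.328 3.356
vertex -0.72 1.967 2.493
vertex -0.654 2.974 2.643
endloop
endfacet
facet normal 0.852 0.519 0.065
outer loop
vertex -0.315 2.328 3.356
vertex -0.654 2.974 2.643
vertex -0.841 3.158 3.629
endloop
endfacet
facet normal 0.051 0.449 0.892
outer loop
vertex -1.023 2.266 4.088
vertex -0.841 3.158 3.629
vertex -1.8 2.873 3.827
endloop
endfacet
facet normal -0.024 -0.691 0.722
outer loop
vertex -0.948 1.53 3.386
vertex -1.023 2.266 4.088
vertex -1.866 1.866 3.677
endloop
endfacet
facet normal 0.186 -0.900 -0.393
outer loop
vertex -0.72 1.967 2.493
vertex -0.948 1.53 3.386
vertex -1.679 1.682 2.691
endloop
endfacet
facet normal 0.393 0.110 -0.913
outer loop
vertex -0.654 2.974 2.643
vertex -0.72 1.967 2.493
vertex -1.497 2.574 2.232
endloop
endfacet
facet normal 0.308 0.944 -0.118
outer loop
vertex -0.841 3.158 3.629
vertex -0.654 2.974 2.643
vertex -1.572 3.31 2.934
endloop
endfacet
facet normal 0.245 -0.664 -0.707
outer loop
vertex 1.897 -0.586 3.236
vertex 1.318 -0.777 3.215
vertex 1.503 -0.322 2.852
endloop
endfacet
facet normal 0.724 0.610 -0.323
outer loop
vertex 1.897 -0.586 3.236
vertex 1.503 -0.322 2.852
vertex 1.481 0.548 4.446
endloop
endfacet
facet normal 0.722 0.611 -0.324
outer loop
vertex 1.481 0.548 4.446
vertex 1.503 -0.322 2.852
vertex 1.086 0.812 4.063
endloop
endfacet
facet normal -0.244 0.662 0.708
outer loop
vertex 1.481 0.548 4.446
vertex 1.086 0.812 4.063
vertex 0.902 0.357 4.425
endloop
endfacet
facet normal 0.243 -0.663 -0.708
outer loop
vertex 1.503 -0.322 2.852
vertex 1.318 -0.777 3.215
vertex 0.924 -0.513 2.832
endloop
endfacet
facet normal -0.200 0.680 -0.706
outer loop
vertex 1.503 -0.322 2.852
vertex 0.924 -0.513 2.832
vertex 1.086 0.812 4.063
endloop
endfacet
facet normal -0.199 0.680 -0.706
outer loop
vertex 1.086 0.812 4.063
vertex 0.924 -0.513 2.832
vertex 0.507 0.621 4.042
endloop
endfacet
facet normal -0.244 0.662 0.708
outer loop
vertex 1.086 0.812 4.063
vertex 0.507 0.621 4.042
vertex 0.902 0.357 4.425
endloop
endfacet
facet normal 0.244 -0.663 -0.708
outer loop
vertex 0.924 -0.513 2.832
vertex 1.318 -0.777 3.215
vertex 0.739 -0.968 3.194
endloop
endfacet
facet normal -0.921 0.070 -0.383
outer loop
vertex 0.924 -0.513 2.832
vertex 0.739 -0.968 3.194
vertex 0.507 0.621 4.042
endloop
endfacet
facet normal -0.922 0.069 -0.382
outer loop
vertex 0.507 0.621 4.042
vertex 0.739 -0.968 3.194
vertex 0.323 0.166 4.404
endloop
endfacet
facet normal -0.244 0.662 0.708
outer loop
vertex 0.507 0.621 4.042
vertex 0.323 0.166 4.404
vertex 0.902 0.357 4.425
endloop
endfacet
facet normal 0.244 -0.662 -0.708
outer loop
vertex 0.739 -0.968 3.194
vertex 1.318 -0.777 3.215
vertex 1.134 -1.232 3.577
endloop
endfacet
facet normal -0.722 -0.611 0.324
outer loop
vertex 0.739 -0.968 3.194
vertex 1.134 -1.232 3.577
vertex 0.323 0.166 4.404
endloop
endfacet
facet normal -0.723 -0.610 0.323
outer loop
vertex 0.323 0.166 4.404
vertex 1.134 -1.232 3.577
vertex 0.717 -0.098 4.788
endloop
endfacet
facet normal -0.245 0.664 0.707
outer loop
vertex 0.323 0.166 4.404
vertex 0.717 -0.098 4.788
vertex 0.902 0.357 4.425
endloop
endfacet
facet normal 0.244 -0.662 -0.708
outer loop
vertex 1.134 -1.232 3.577
vertex 1.318 -0.777 3.215
vertex 1.713 -1.041 3.598
endloop
endfacet
facet normal 0.199 -0.680 0.705
outer loop
vertex 1.134 -1.232 3.577
vertex 1.713 -1.041 3.598
vertex 0.717 -0.098 4.788
endloop
endfacet
facet normal 0.200 -0.680 0.706
outer loop
vertex 0.717 -0.098 4.788
vertex 1.713 -1.041 3.598
vertex 1.296 0.093 4.808
endloop
endfacet
facet normal -0.243 0.663 0.708
outer loop
vertex 0.717 -0.098 4.788
vertex 1.296 0.093 4.808
vertex 0.902 0.357 4.425
endloop
endfacet
facet normal 0.244 -0.662 -0.708
outer loop
vertex 1.713 -1.041 3.598
vertex 1.318 -0.777 3.215
vertex 1.897 -0.586 3.236
endloop
endfacet
facet normal 0.922 -0.069 0.382
outer loop
vertex 1.713 -1.041 3.598
vertex 1.897 -0.586 3.236
vertex 1.296 0.093 4.808
endloop
endfacet
facet normal 0.921 -0.070 0.383
outer loop
vertex 1.296 0.093 4.808
vertex 1.897 -0.586 3.236
vertex 1.481 0.548 4.446
endloop
endfacet
facet normal -0.244 0.663 0.708
outer loop
vertex 1.296 0.093 4.808
vertex 1.481 0.548 4.446
vertex 0.902 0.357 4.425
endloop
endfacet

endsolid


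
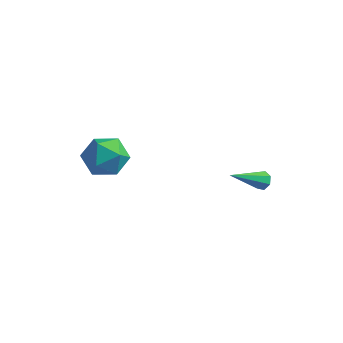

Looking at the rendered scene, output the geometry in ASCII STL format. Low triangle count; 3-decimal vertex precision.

solid 
facet normal 0.436 0.714 -0.547
outer loop
vertex 2.759 3.07 -4.314
vertex 2.504 3.441 -4.033
vertex 2.978 3.223 -3.94
endloop
endfacet
facet normal 0.650 -0.757 -0.071
outer loop
vertex 2.759 3.07 -4.314
vertex 2.978 3.223 -3.94
vertex 1.576 1.919 -2.867
endloop
endfacet
facet normal 0.436 0.714 -0.548
outer loop
vertex 2.978 3.223 -3.94
vertex 2.504 3.441 -4.033
vertex 2.841 3.54 -3.636
endloop
endfacet
facet normal 0.733 -0.278 0.620
outer loop
vertex 2.978 3.223 -3.94
vertex 2.841 3.54 -3.636
vertex 1.576 1.919 -2.867
endloop
endfacet
facet normal 0.435 0.715 -0.548
outer loop
vertex 2.841 3.54 -3.636
vertex 2.504 3.441 -4.033
vertex 2.45 3.782 -3.631
endloop
endfacet
facet normal 0.193 0.293 0.936
outer loop
vertex 2.841 3.54 -3.636
vertex 2.45 3.782 -3.631
vertex 1.576 1.919 -2.867
endloop
endfacet
facet normal 0.436 0.714 -0.548
outer loop
vertex 2.45 3.782 -3.631
vertex 2.504 3.441 -4.033
vertex 2.1 3.767 -3.929
endloop
endfacet
facet normal -0.564 0.526 0.636
outer loop
vertex 2.45 3.782 -3.631
vertex 2.1 3.767 -3.929
vertex 1.576 1.919 -2.867
endloop
endfacet
facet normal 0.435 0.714 -0.548
outer loop
vertex 2.1 3.767 -3.929
vertex 2.504 3.441 -4.033
vertex 2.054 3.506 -4.306
endloop
endfacet
facet normal -0.968 0.245 -0.051
outer loop
vertex 2.1 3.767 -3.929
vertex 2.054 3.506 -4.306
vertex 1.576 1.919 -2.867
endloop
endfacet
facet normal 0.435 0.715 -0.547
outer loop
vertex 2.054 3.506 -4.306
vertex 2.504 3.441 -4.033
vertex 2.348 3.196 -4.477
endloop
endfacet
facet normal -0.714 -0.340 -0.612
outer loop
vertex 2.054 3.506 -4.306
vertex 2.348 3.196 -4.477
vertex 1.576 1.919 -2.867
endloop
endfacet
facet normal 0.436 0.714 -0.547
outer loop
vertex 2.348 3.196 -4.477
vertex 2.504 3.441 -4.033
vertex 2.759 3.07 -4.314
endloop
endfacet
facet normal 0.005 -0.785 -0.620
outer loop
vertex 2.348 3.196 -4.477
vertex 2.759 3.07 -4.314
vertex 1.576 1.919 -2.867
endloop
endfacet
facet normal 0.355 0.079 0.932
outer loop
vertex -3.449 0.615 -1.349
vertex -3.901 -0.475 -1.085
vertex -2.778 -0.376 -1.521
endloop
endfacet
facet normal 0.766 0.437 0.472
outer loop
vertex -3.449 0.615 -1.349
vertex -2.778 -0.376 -1.521
vertex -2.774 0.509 -2.346
endloop
endfacet
facet normal 0.358 0.922 0.144
outer loop
vertex -3.449 0.615 -1.349
vertex -2.774 0.509 -2.346
vertex -3.895 0.956 -2.42
endloop
endfacet
facet normal -0.305 0.863 0.402
outer loop
vertex -3.449 0.615 -1.349
vertex -3.895 0.956 -2.42
vertex -4.592 0.347 -1.641
endloop
endfacet
facet normal -0.307 0.342 0.888
outer loop
vertex -3.449 0.615 -1.349
vertex -4.592 0.347 -1.641
vertex -3.901 -0.475 -1.085
endloop
endfacet
facet normal 1.000 -0.023 -0.020
outer loop
vertex -2.774 0.509 -2.346
vertex -2.778 -0.376 -1.521
vertex -2.808 -0.647 -2.699
endloop
endfacet
facet normal 0.334 -0.604 0.723
outer loop
vertex -2.778 -0.376 -1.521
vertex -3.901 -0.475 -1.085
vertex -3.505 -1.256 -1.92
endloop
endfacet
facet normal -0.737 -0.178 0.653
outer loop
vertex -3.901 -0.475 -1.085
vertex -4.592 0.347 -1.641
vertex -4.626 -0.809 -1.994
endloop
endfacet
facet normal -0.733 0.667 -0.135
outer loop
vertex -4.592 0.347 -1.641
vertex -3.895 0.956 -2.42
vertex -4.622 0.076 -2.819
endloop
endfacet
facet normal 0.340 0.762 -0.551
outer loop
vertex -3.895 0.956 -2.42
vertex -2.774 0.509 -2.346
vertex -3.499 0.175 -3.255
endloop
endfacet
facet normal 0.305 -0.863 -0.402
outer loop
vertex -3.951 -0.915 -2.991
vertex -2.808 -0.647 -2.699
vertex -3.505 -1.256 -1.92
endloop
endfacet
facet normal -0.358 -0.922 -0.144
outer loop
vertex -3.951 -0.915 -2.991
vertex -3.505 -1.256 -1.92
vertex -4.626 -0.809 -1.994
endloop
endfacet
facet normal -0.766 -0.437 -0.472
outer loop
vertex -3.951 -0.915 -2.991
vertex -4.626 -0.809 -1.994
vertex -4.622 0.076 -2.819
endloop
endfacet
facet normal -0.355 -0.079 -0.932
outer loop
vertex -3.951 -0.915 -2.991
vertex -4.622 0.076 -2.819
vertex -3.499 0.175 -3.255
endloop
endfacet
facet normal 0.307 -0.342 -0.888
outer loop
vertex -3.951 -0.915 -2.991
vertex -3.499 0.175 -3.255
vertex -2.808 -0.647 -2.699
endloop
endfacet
facet normal 0.733 -0.667 0.135
outer loop
vertex -3.505 -1.256 -1.92
vertex -2.808 -0.647 -2.699
vertex -2.778 -0.376 -1.521
endloop
endfacet
facet normal -0.340 -0.762 0.551
outer loop
vertex -4.626 -0.809 -1.994
vertex -3.505 -1.256 -1.92
vertex -3.901 -0.475 -1.085
endloop
endfacet
facet normal -1.000 0.023 0.020
outer loop
vertex -4.622 0.076 -2.819
vertex -4.626 -0.809 -1.994
vertex -4.592 0.347 -1.641
endloop
endfacet
facet normal -0.334 0.604 -0.723
outer loop
vertex -3.499 0.175 -3.255
vertex -4.622 0.076 -2.819
vertex -3.895 0.956 -2.42
endloop
endfacet
facet normal 0.737 0.178 -0.653
outer loop
vertex -2.808 -0.647 -2.699
vertex -3.499 0.175 -3.255
vertex -2.774 0.509 -2.346
endloop
endfacet

endsolid


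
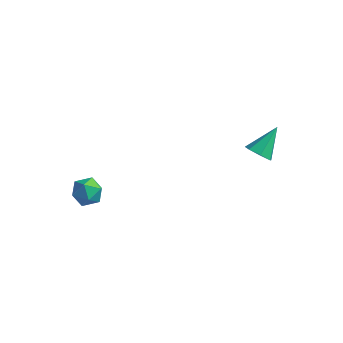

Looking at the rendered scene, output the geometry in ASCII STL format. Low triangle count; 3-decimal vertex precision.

solid 
facet normal -0.213 -0.745 -0.633
outer loop
vertex 2.511 3.404 -1.989
vertex 1.98 3.228 -1.603
vertex 2.0 3.665 -2.124
endloop
endfacet
facet normal 0.497 0.734 -0.463
outer loop
vertex 2.511 3.404 -1.989
vertex 2.0 3.665 -2.124
vertex 2.32 4.412 -0.597
endloop
endfacet
facet normal -0.215 -0.744 -0.632
outer loop
vertex 2.0 3.665 -2.124
vertex 1.98 3.228 -1.603
vertex 1.473 3.598 -1.866
endloop
endfacet
facet normal -0.293 0.882 -0.370
outer loop
vertex 2.0 3.665 -2.124
vertex 1.473 3.598 -1.866
vertex 2.32 4.412 -0.597
endloop
endfacet
facet normal -0.215 -0.744 -0.633
outer loop
vertex 1.473 3.598 -1.866
vertex 1.98 3.228 -1.603
vertex 1.328 3.252 -1.41
endloop
endfacet
facet normal -0.805 0.567 0.174
outer loop
vertex 1.473 3.598 -1.866
vertex 1.328 3.252 -1.41
vertex 2.32 4.412 -0.597
endloop
endfacet
facet normal -0.215 -0.744 -0.633
outer loop
vertex 1.328 3.252 -1.41
vertex 1.98 3.228 -1.603
vertex 1.674 2.888 -1.1
endloop
endfacet
facet normal -0.652 0.026 0.758
outer loop
vertex 1.328 3.252 -1.41
vertex 1.674 2.888 -1.1
vertex 2.32 4.412 -0.597
endloop
endfacet
facet normal -0.213 -0.744 -0.633
outer loop
vertex 1.674 2.888 -1.1
vertex 1.98 3.228 -1.603
vertex 2.25 2.781 -1.168
endloop
endfacet
facet normal 0.050 -0.332 0.942
outer loop
vertex 1.674 2.888 -1.1
vertex 2.25 2.781 -1.168
vertex 2.32 4.412 -0.597
endloop
endfacet
facet normal -0.214 -0.745 -0.632
outer loop
vertex 2.25 2.781 -1.168
vertex 1.98 3.228 -1.603
vertex 2.623 3.01 -1.564
endloop
endfacet
facet normal 0.772 -0.239 0.589
outer loop
vertex 2.25 2.781 -1.168
vertex 2.623 3.01 -1.564
vertex 2.32 4.412 -0.597
endloop
endfacet
facet normal -0.214 -0.744 -0.633
outer loop
vertex 2.623 3.01 -1.564
vertex 1.98 3.228 -1.603
vertex 2.511 3.404 -1.989
endloop
endfacet
facet normal 0.971 0.236 -0.037
outer loop
vertex 2.623 3.01 -1.564
vertex 2.511 3.404 -1.989
vertex 2.32 4.412 -0.597
endloop
endfacet
facet normal 0.321 0.255 0.912
outer loop
vertex -3.978 -0.848 -2.207
vertex -3.97 -1.598 -2.0
vertex -3.336 -1.274 -2.314
endloop
endfacet
facet normal 0.549 0.722 0.421
outer loop
vertex -3.978 -0.848 -2.207
vertex -3.336 -1.274 -2.314
vertex -3.568 -0.776 -2.865
endloop
endfacet
facet normal -0.022 0.995 0.095
outer loop
vertex -3.978 -0.848 -2.207
vertex -3.568 -0.776 -2.865
vertex -4.345 -0.791 -2.891
endloop
endfacet
facet normal -0.605 0.699 0.383
outer loop
vertex -3.978 -0.848 -2.207
vertex -4.345 -0.791 -2.891
vertex -4.594 -1.299 -2.357
endloop
endfacet
facet normal -0.392 0.241 0.888
outer loop
vertex -3.978 -0.848 -2.207
vertex -4.594 -1.299 -2.357
vertex -3.97 -1.598 -2.0
endloop
endfacet
facet normal 0.930 0.363 -0.063
outer loop
vertex -3.568 -0.776 -2.865
vertex -3.336 -1.274 -2.314
vertex -3.306 -1.481 -3.063
endloop
endfacet
facet normal 0.561 -0.391 0.729
outer loop
vertex -3.336 -1.274 -2.314
vertex -3.97 -1.598 -2.0
vertex -3.555 -1.989 -2.529
endloop
endfacet
facet normal -0.593 -0.414 0.690
outer loop
vertex -3.97 -1.598 -2.0
vertex -4.594 -1.299 -2.357
vertex -4.332 -2.004 -2.555
endloop
endfacet
facet normal -0.937 0.325 -0.127
outer loop
vertex -4.594 -1.299 -2.357
vertex -4.345 -0.791 -2.891
vertex -4.564 -1.506 -3.106
endloop
endfacet
facet normal 0.004 0.806 -0.592
outer loop
vertex -4.345 -0.791 -2.891
vertex -3.568 -0.776 -2.865
vertex -3.93 -1.182 -3.42
endloop
endfacet
facet normal 0.605 -0.699 -0.383
outer loop
vertex -3.922 -1.932 -3.213
vertex -3.306 -1.481 -3.063
vertex -3.555 -1.989 -2.529
endloop
endfacet
facet normal 0.022 -0.995 -0.095
outer loop
vertex -3.922 -1.932 -3.213
vertex -3.555 -1.989 -2.529
vertex -4.332 -2.004 -2.555
endloop
endfacet
facet normal -0.549 -0.722 -0.421
outer loop
vertex -3.922 -1.932 -3.213
vertex -4.332 -2.004 -2.555
vertex -4.564 -1.506 -3.106
endloop
endfacet
facet normal -0.321 -0.255 -0.912
outer loop
vertex -3.922 -1.932 -3.213
vertex -4.564 -1.506 -3.106
vertex -3.93 -1.182 -3.42
endloop
endfacet
facet normal 0.392 -0.241 -0.888
outer loop
vertex -3.922 -1.932 -3.213
vertex -3.93 -1.182 -3.42
vertex -3.306 -1.481 -3.063
endloop
endfacet
facet normal 0.937 -0.325 0.127
outer loop
vertex -3.555 -1.989 -2.529
vertex -3.306 -1.481 -3.063
vertex -3.336 -1.274 -2.314
endloop
endfacet
facet normal -0.004 -0.806 0.592
outer loop
vertex -4.332 -2.004 -2.555
vertex -3.555 -1.989 -2.529
vertex -3.97 -1.598 -2.0
endloop
endfacet
facet normal -0.930 -0.363 0.063
outer loop
vertex -4.564 -1.506 -3.106
vertex -4.332 -2.004 -2.555
vertex -4.594 -1.299 -2.357
endloop
endfacet
facet normal -0.561 0.391 -0.729
outer loop
vertex -3.93 -1.182 -3.42
vertex -4.564 -1.506 -3.106
vertex -4.345 -0.791 -2.891
endloop
endfacet
facet normal 0.593 0.414 -0.690
outer loop
vertex -3.306 -1.481 -3.063
vertex -3.93 -1.182 -3.42
vertex -3.568 -0.776 -2.865
endloop
endfacet

endsolid


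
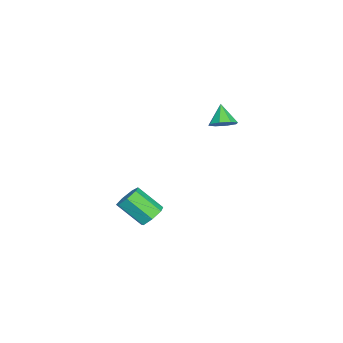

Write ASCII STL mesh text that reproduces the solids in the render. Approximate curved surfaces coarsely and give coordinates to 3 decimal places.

solid 
facet normal 0.101 0.743 -0.661
outer loop
vertex -0.676 -1.565 -4.316
vertex -1.397 -1.27 -4.095
vertex -0.667 -1.098 -3.79
endloop
endfacet
facet normal 0.995 -0.084 0.058
outer loop
vertex -0.676 -1.565 -4.316
vertex -0.667 -1.098 -3.79
vertex -0.861 -2.925 -3.106
endloop
endfacet
facet normal 0.995 -0.084 0.058
outer loop
vertex -0.861 -2.925 -3.106
vertex -0.667 -1.098 -3.79
vertex -0.852 -2.458 -2.58
endloop
endfacet
facet normal -0.101 -0.743 0.661
outer loop
vertex -0.861 -2.925 -3.106
vertex -0.852 -2.458 -2.58
vertex -1.583 -2.63 -2.885
endloop
endfacet
facet normal 0.101 0.743 -0.661
outer loop
vertex -0.667 -1.098 -3.79
vertex -1.397 -1.27 -4.095
vertex -1.208 -0.761 -3.494
endloop
endfacet
facet normal 0.630 0.466 0.621
outer loop
vertex -0.667 -1.098 -3.79
vertex -1.208 -0.761 -3.494
vertex -0.852 -2.458 -2.58
endloop
endfacet
facet normal 0.630 0.466 0.621
outer loop
vertex -0.852 -2.458 -2.58
vertex -1.208 -0.761 -3.494
vertex -1.393 -2.121 -2.284
endloop
endfacet
facet normal -0.101 -0.743 0.661
outer loop
vertex -0.852 -2.458 -2.58
vertex -1.393 -2.121 -2.284
vertex -1.583 -2.63 -2.885
endloop
endfacet
facet normal 0.102 0.743 -0.661
outer loop
vertex -1.208 -0.761 -3.494
vertex -1.397 -1.27 -4.095
vertex -1.891 -0.807 -3.651
endloop
endfacet
facet normal -0.209 0.666 0.716
outer loop
vertex -1.208 -0.761 -3.494
vertex -1.891 -0.807 -3.651
vertex -1.393 -2.121 -2.284
endloop
endfacet
facet normal -0.208 0.666 0.716
outer loop
vertex -1.393 -2.121 -2.284
vertex -1.891 -0.807 -3.651
vertex -2.077 -2.167 -2.44
endloop
endfacet
facet normal -0.101 -0.743 0.661
outer loop
vertex -1.393 -2.121 -2.284
vertex -2.077 -2.167 -2.44
vertex -1.583 -2.63 -2.885
endloop
endfacet
facet normal 0.101 0.743 -0.662
outer loop
vertex -1.891 -0.807 -3.651
vertex -1.397 -1.27 -4.095
vertex -2.203 -1.202 -4.142
endloop
endfacet
facet normal -0.890 0.364 0.273
outer loop
vertex -1.891 -0.807 -3.651
vertex -2.203 -1.202 -4.142
vertex -2.077 -2.167 -2.44
endloop
endfacet
facet normal -0.891 0.364 0.272
outer loop
vertex -2.077 -2.167 -2.44
vertex -2.203 -1.202 -4.142
vertex -2.389 -2.562 -2.932
endloop
endfacet
facet normal -0.101 -0.743 0.661
outer loop
vertex -2.077 -2.167 -2.44
vertex -2.389 -2.562 -2.932
vertex -1.583 -2.63 -2.885
endloop
endfacet
facet normal 0.101 0.743 -0.661
outer loop
vertex -2.203 -1.202 -4.142
vertex -1.397 -1.27 -4.095
vertex -1.908 -1.648 -4.598
endloop
endfacet
facet normal -0.902 -0.212 -0.376
outer loop
vertex -2.203 -1.202 -4.142
vertex -1.908 -1.648 -4.598
vertex -2.389 -2.562 -2.932
endloop
endfacet
facet normal -0.901 -0.213 -0.377
outer loop
vertex -2.389 -2.562 -2.932
vertex -1.908 -1.648 -4.598
vertex -2.093 -3.008 -3.388
endloop
endfacet
facet normal -0.101 -0.743 0.661
outer loop
vertex -2.389 -2.562 -2.932
vertex -2.093 -3.008 -3.388
vertex -1.583 -2.63 -2.885
endloop
endfacet
facet normal 0.101 0.743 -0.661
outer loop
vertex -1.908 -1.648 -4.598
vertex -1.397 -1.27 -4.095
vertex -1.228 -1.809 -4.675
endloop
endfacet
facet normal -0.233 -0.629 -0.742
outer loop
vertex -1.908 -1.648 -4.598
vertex -1.228 -1.809 -4.675
vertex -2.093 -3.008 -3.388
endloop
endfacet
facet normal -0.233 -0.628 -0.742
outer loop
vertex -2.093 -3.008 -3.388
vertex -1.228 -1.809 -4.675
vertex -1.414 -3.169 -3.465
endloop
endfacet
facet normal -0.101 -0.743 0.661
outer loop
vertex -2.093 -3.008 -3.388
vertex -1.414 -3.169 -3.465
vertex -1.583 -2.63 -2.885
endloop
endfacet
facet normal 0.101 0.743 -0.661
outer loop
vertex -1.228 -1.809 -4.675
vertex -1.397 -1.27 -4.095
vertex -0.676 -1.565 -4.316
endloop
endfacet
facet normal 0.610 -0.572 -0.549
outer loop
vertex -1.228 -1.809 -4.675
vertex -0.676 -1.565 -4.316
vertex -1.414 -3.169 -3.465
endloop
endfacet
facet normal 0.609 -0.572 -0.550
outer loop
vertex -1.414 -3.169 -3.465
vertex -0.676 -1.565 -4.316
vertex -0.861 -2.925 -3.106
endloop
endfacet
facet normal -0.101 -0.743 0.661
outer loop
vertex -1.414 -3.169 -3.465
vertex -0.861 -2.925 -3.106
vertex -1.583 -2.63 -2.885
endloop
endfacet
facet normal 0.594 0.216 -0.775
outer loop
vertex -1.628 1.654 3.002
vertex -2.087 2.228 2.81
vertex -1.477 2.154 3.257
endloop
endfacet
facet normal 0.384 -0.509 0.770
outer loop
vertex -1.628 1.654 3.002
vertex -1.477 2.154 3.257
vertex -2.853 1.952 3.81
endloop
endfacet
facet normal 0.594 0.215 -0.775
outer loop
vertex -1.477 2.154 3.257
vertex -2.087 2.228 2.81
vertex -1.683 2.698 3.25
endloop
endfacet
facet normal 0.351 0.145 0.925
outer loop
vertex -1.477 2.154 3.257
vertex -1.683 2.698 3.25
vertex -2.853 1.952 3.81
endloop
endfacet
facet normal 0.595 0.214 -0.775
outer loop
vertex -1.683 2.698 3.25
vertex -2.087 2.228 2.81
vertex -2.125 2.967 2.985
endloop
endfacet
facet normal -0.055 0.653 0.755
outer loop
vertex -1.683 2.698 3.25
vertex -2.125 2.967 2.985
vertex -2.853 1.952 3.81
endloop
endfacet
facet normal 0.594 0.214 -0.775
outer loop
vertex -2.125 2.967 2.985
vertex -2.087 2.228 2.81
vertex -2.546 2.803 2.617
endloop
endfacet
facet normal -0.595 0.719 0.360
outer loop
vertex -2.125 2.967 2.985
vertex -2.546 2.803 2.617
vertex -2.853 1.952 3.81
endloop
endfacet
facet normal 0.594 0.214 -0.775
outer loop
vertex -2.546 2.803 2.617
vertex -2.087 2.228 2.81
vertex -2.697 2.302 2.363
endloop
endfacet
facet normal -0.953 0.302 -0.030
outer loop
vertex -2.546 2.803 2.617
vertex -2.697 2.302 2.363
vertex -2.853 1.952 3.81
endloop
endfacet
facet normal 0.594 0.215 -0.775
outer loop
vertex -2.697 2.302 2.363
vertex -2.087 2.228 2.81
vertex -2.491 1.758 2.37
endloop
endfacet
facet normal -0.918 -0.350 -0.184
outer loop
vertex -2.697 2.302 2.363
vertex -2.491 1.758 2.37
vertex -2.853 1.952 3.81
endloop
endfacet
facet normal 0.594 0.215 -0.775
outer loop
vertex -2.491 1.758 2.37
vertex -2.087 2.228 2.81
vertex -2.048 1.49 2.635
endloop
endfacet
facet normal -0.512 -0.859 -0.013
outer loop
vertex -2.491 1.758 2.37
vertex -2.048 1.49 2.635
vertex -2.853 1.952 3.81
endloop
endfacet
facet normal 0.594 0.215 -0.775
outer loop
vertex -2.048 1.49 2.635
vertex -2.087 2.228 2.81
vertex -1.628 1.654 3.002
endloop
endfacet
facet normal 0.027 -0.924 0.382
outer loop
vertex -2.048 1.49 2.635
vertex -1.628 1.654 3.002
vertex -2.853 1.952 3.81
endloop
endfacet

endsolid


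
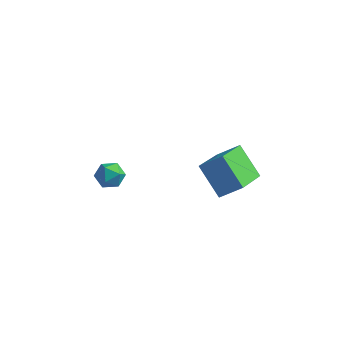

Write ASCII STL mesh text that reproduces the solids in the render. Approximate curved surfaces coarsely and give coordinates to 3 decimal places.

solid 
facet normal 0.335 0.080 0.939
outer loop
vertex -1.652 3.862 -1.065
vertex -1.908 3.177 -0.915
vertex -1.213 3.267 -1.171
endloop
endfacet
facet normal 0.741 0.459 0.491
outer loop
vertex -1.652 3.862 -1.065
vertex -1.213 3.267 -1.171
vertex -1.222 3.819 -1.674
endloop
endfacet
facet normal 0.320 0.934 0.160
outer loop
vertex -1.652 3.862 -1.065
vertex -1.222 3.819 -1.674
vertex -1.923 4.069 -1.729
endloop
endfacet
facet normal -0.345 0.847 0.405
outer loop
vertex -1.652 3.862 -1.065
vertex -1.923 4.069 -1.729
vertex -2.347 3.672 -1.26
endloop
endfacet
facet normal -0.336 0.320 0.886
outer loop
vertex -1.652 3.862 -1.065
vertex -2.347 3.672 -1.26
vertex -1.908 3.177 -0.915
endloop
endfacet
facet normal 1.000 0.014 -0.003
outer loop
vertex -1.222 3.819 -1.674
vertex -1.213 3.267 -1.171
vertex -1.213 3.108 -1.9
endloop
endfacet
facet normal 0.344 -0.600 0.722
outer loop
vertex -1.213 3.267 -1.171
vertex -1.908 3.177 -0.915
vertex -1.637 2.711 -1.431
endloop
endfacet
facet normal -0.740 -0.212 0.638
outer loop
vertex -1.908 3.177 -0.915
vertex -2.347 3.672 -1.26
vertex -2.338 2.961 -1.486
endloop
endfacet
facet normal -0.755 0.641 -0.140
outer loop
vertex -2.347 3.672 -1.26
vertex -1.923 4.069 -1.729
vertex -2.347 3.513 -1.989
endloop
endfacet
facet normal 0.320 0.781 -0.537
outer loop
vertex -1.923 4.069 -1.729
vertex -1.222 3.819 -1.674
vertex -1.652 3.603 -2.245
endloop
endfacet
facet normal 0.345 -0.847 -0.405
outer loop
vertex -1.908 2.918 -2.095
vertex -1.213 3.108 -1.9
vertex -1.637 2.711 -1.431
endloop
endfacet
facet normal -0.320 -0.934 -0.160
outer loop
vertex -1.908 2.918 -2.095
vertex -1.637 2.711 -1.431
vertex -2.338 2.961 -1.486
endloop
endfacet
facet normal -0.741 -0.459 -0.491
outer loop
vertex -1.908 2.918 -2.095
vertex -2.338 2.961 -1.486
vertex -2.347 3.513 -1.989
endloop
endfacet
facet normal -0.335 -0.080 -0.939
outer loop
vertex -1.908 2.918 -2.095
vertex -2.347 3.513 -1.989
vertex -1.652 3.603 -2.245
endloop
endfacet
facet normal 0.336 -0.320 -0.886
outer loop
vertex -1.908 2.918 -2.095
vertex -1.652 3.603 -2.245
vertex -1.213 3.108 -1.9
endloop
endfacet
facet normal 0.755 -0.641 0.140
outer loop
vertex -1.637 2.711 -1.431
vertex -1.213 3.108 -1.9
vertex -1.213 3.267 -1.171
endloop
endfacet
facet normal -0.320 -0.781 0.537
outer loop
vertex -2.338 2.961 -1.486
vertex -1.637 2.711 -1.431
vertex -1.908 3.177 -0.915
endloop
endfacet
facet normal -1.000 -0.014 0.003
outer loop
vertex -2.347 3.513 -1.989
vertex -2.338 2.961 -1.486
vertex -2.347 3.672 -1.26
endloop
endfacet
facet normal -0.344 0.600 -0.722
outer loop
vertex -1.652 3.603 -2.245
vertex -2.347 3.513 -1.989
vertex -1.923 4.069 -1.729
endloop
endfacet
facet normal 0.740 0.212 -0.638
outer loop
vertex -1.213 3.108 -1.9
vertex -1.652 3.603 -2.245
vertex -1.222 3.819 -1.674
endloop
endfacet
facet normal -0.668 0.286 0.687
outer loop
vertex 3.636 3.246 2.07
vertex 3.576 5.18 1.205
vertex 2.721 2.887 1.33
endloop
endfacet
facet normal 0.028 -0.913 0.408
outer loop
vertex 3.904 2.38 0.115
vertex 3.636 3.246 2.07
vertex 2.721 2.887 1.33
endloop
endfacet
facet normal -0.668 0.287 0.686
outer loop
vertex 2.721 2.887 1.33
vertex 3.576 5.18 1.205
vertex 2.662 4.821 0.465
endloop
endfacet
facet normal -0.743 -0.292 -0.602
outer loop
vertex 2.662 4.821 0.465
vertex 3.904 2.38 0.115
vertex 2.721 2.887 1.33
endloop
endfacet
facet normal 0.743 0.292 0.602
outer loop
vertex 3.636 3.246 2.07
vertex 4.759 4.673 -0.01
vertex 3.576 5.18 1.205
endloop
endfacet
facet normal 0.028 -0.913 0.408
outer loop
vertex 4.818 2.739 0.855
vertex 3.636 3.246 2.07
vertex 3.904 2.38 0.115
endloop
endfacet
facet normal 0.744 0.292 0.602
outer loop
vertex 4.818 2.739 0.855
vertex 4.759 4.673 -0.01
vertex 3.636 3.246 2.07
endloop
endfacet
facet normal -0.028 0.913 -0.408
outer loop
vertex 3.576 5.18 1.205
vertex 4.759 4.673 -0.01
vertex 2.662 4.821 0.465
endloop
endfacet
facet normal -0.744 -0.292 -0.601
outer loop
vertex 3.844 4.314 -0.75
vertex 3.904 2.38 0.115
vertex 2.662 4.821 0.465
endloop
endfacet
facet normal -0.028 0.913 -0.408
outer loop
vertex 2.662 4.821 0.465
vertex 4.759 4.673 -0.01
vertex 3.844 4.314 -0.75
endloop
endfacet
facet normal 0.668 -0.286 -0.687
outer loop
vertex 3.844 4.314 -0.75
vertex 4.818 2.739 0.855
vertex 3.904 2.38 0.115
endloop
endfacet
facet normal 0.668 -0.287 -0.687
outer loop
vertex 4.759 4.673 -0.01
vertex 4.818 2.739 0.855
vertex 3.844 4.314 -0.75
endloop
endfacet

endsolid
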